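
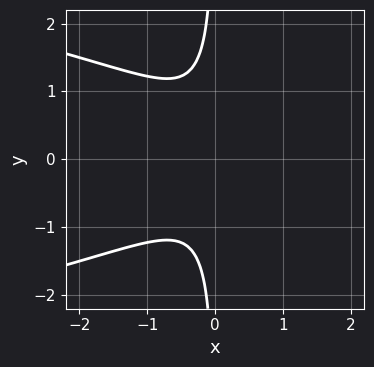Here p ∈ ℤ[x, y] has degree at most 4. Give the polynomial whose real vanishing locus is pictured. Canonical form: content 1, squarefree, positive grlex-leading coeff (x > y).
1. deg p = 3. A generic line meets the curve in up to 3 points.
2. Symmetries: it's symmetric under y → −y, forcing even powers of y.
3. Checking where it meets the axes: no x-intercept at any integer in the box; it misses every integer gridline on the y-axis.
4. Fitting integer coefficients to these (and the overall shape) gives p.

2*x*y^2 + 2*x^2 + 1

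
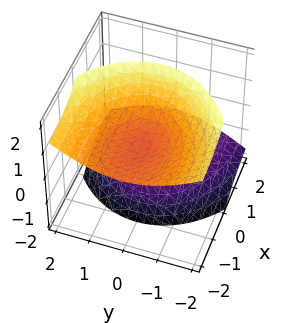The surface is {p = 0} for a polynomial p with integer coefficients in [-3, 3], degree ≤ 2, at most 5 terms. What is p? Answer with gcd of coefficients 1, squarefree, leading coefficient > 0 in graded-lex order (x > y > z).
The picture has 2 separate pieces.
deg p = 2.
Reading off the gridlines: it misses every integer gridline on the x-axis; it misses every integer gridline on the y-axis.
Putting this together gives p.

x^2 + 3*x*z + 2*y^2 - 2*z^2 + 1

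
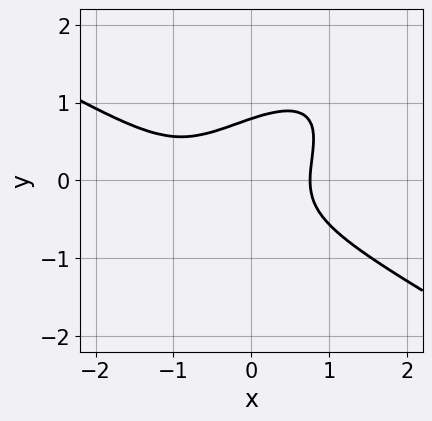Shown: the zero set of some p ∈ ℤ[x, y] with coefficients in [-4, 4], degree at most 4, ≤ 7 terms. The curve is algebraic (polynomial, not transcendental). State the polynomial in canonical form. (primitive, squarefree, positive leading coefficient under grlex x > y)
First, deg p = 3. The shape is more complex than any degree-2 curve.
Finally, the integer polynomial consistent with all of this is the stated p.

x^3 - 2*x*y^2 + 2*y^3 + x^2 - 1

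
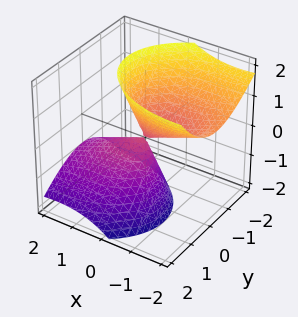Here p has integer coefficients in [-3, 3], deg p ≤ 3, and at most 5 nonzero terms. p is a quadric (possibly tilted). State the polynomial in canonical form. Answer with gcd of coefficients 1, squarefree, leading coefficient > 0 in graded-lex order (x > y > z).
1. I count 2 distinct pieces. They look like related sheets of one shape, so recover p as a whole.
2. The degree is 2 — the shape is more complex than any degree-1 surface.
3. Against the integer gridlines: it meets the y-axis at y = 0 (among the integer gridlines); it meets the z-axis at z = 0 (among the integer gridlines); it crosses the x-axis at the gridline x = 0.
4. Solving for integer coefficients yields p as stated.

x^2 + 2*x*z + 2*y^2 + y*z - z^2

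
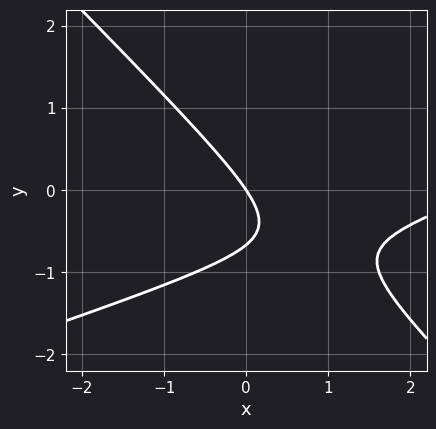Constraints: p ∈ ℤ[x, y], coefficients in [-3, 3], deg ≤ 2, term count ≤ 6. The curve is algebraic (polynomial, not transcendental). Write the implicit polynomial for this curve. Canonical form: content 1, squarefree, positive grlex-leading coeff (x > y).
x^2 - 2*x*y - 3*y^2 - 3*x - 2*y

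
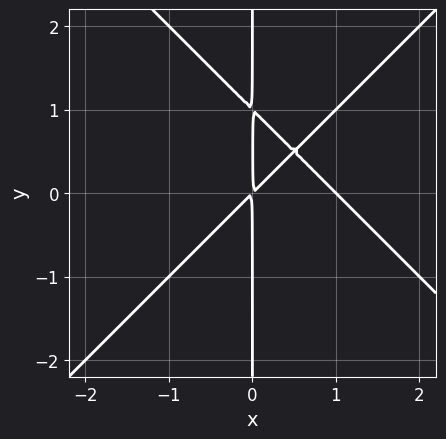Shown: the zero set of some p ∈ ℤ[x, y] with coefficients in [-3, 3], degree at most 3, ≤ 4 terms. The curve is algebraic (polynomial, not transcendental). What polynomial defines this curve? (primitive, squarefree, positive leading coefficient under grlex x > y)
Degree: a generic line meets the curve in up to 3 points, so deg p = 3.
Observable constraints: it crosses the x-axis at the gridline x = 1; the visible y-axis segment lies entirely on the curve.
Putting this together gives p.

x^3 - x*y^2 - x^2 + x*y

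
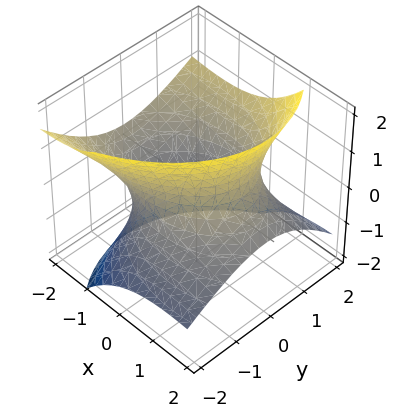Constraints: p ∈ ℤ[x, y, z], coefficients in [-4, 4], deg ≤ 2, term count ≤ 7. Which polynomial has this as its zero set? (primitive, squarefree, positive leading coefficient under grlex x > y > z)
x^2 + 3*x*z + 2*y^2 - y*z - 2*z^2 - 3

First, the degree is 2 — a generic line meets the surface in up to 2 points.
Then, observable constraints: it misses every integer gridline on the z-axis.
Finally, putting this together gives p.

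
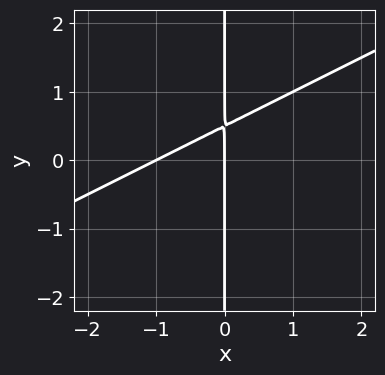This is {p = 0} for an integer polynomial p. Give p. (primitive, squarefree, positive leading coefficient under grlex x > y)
x^2 - 2*x*y + x

Degree: no degree-1 curve has this shape, so deg p = 2.
Observable constraints: among the integer gridlines, it crosses the x-axis at x ∈ {-1, 0}; the visible y-axis segment lies entirely on the curve.
Solving for integer coefficients yields p as stated.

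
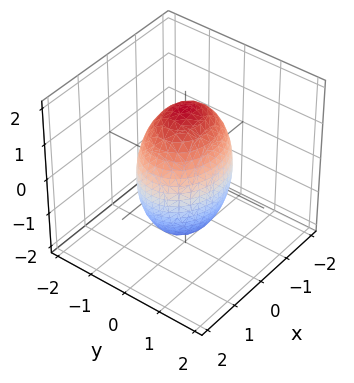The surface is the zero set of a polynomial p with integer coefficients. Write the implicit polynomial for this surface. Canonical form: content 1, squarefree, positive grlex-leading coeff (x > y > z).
First, the degree is 2 — a closed, bounded, convex surface; a quadric.
Next, symmetries: mirror symmetry x ↦ −x ⇒ only even powers of x; it's symmetric under z → −z, forcing even powers of z; mirror symmetry y ↦ −y ⇒ only even powers of y.
Then, observable constraints: the y-axis gridline crossings are at y ∈ {-1, 1}.
Finally, solving for integer coefficients yields p as stated.

2*x^2 + 3*y^2 + z^2 - 3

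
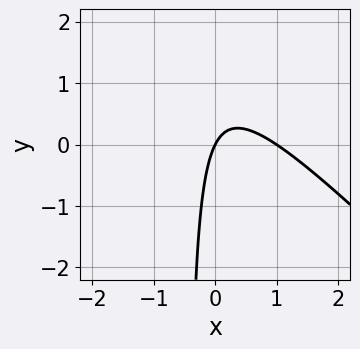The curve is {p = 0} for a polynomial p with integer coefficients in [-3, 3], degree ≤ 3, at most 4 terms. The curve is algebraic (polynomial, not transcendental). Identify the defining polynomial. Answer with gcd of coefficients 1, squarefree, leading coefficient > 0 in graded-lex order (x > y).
2*x^2 + 2*x*y - 2*x + y

The degree is 2 — the shape is more complex than any degree-1 curve.
Against the integer gridlines: among the integer gridlines, it crosses the x-axis at x ∈ {0, 1}; it meets the y-axis at y = 0 (among the integer gridlines).
Fitting integer coefficients to these (and the overall shape) gives p.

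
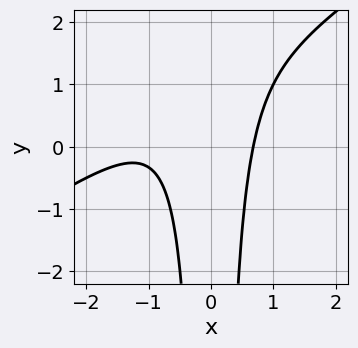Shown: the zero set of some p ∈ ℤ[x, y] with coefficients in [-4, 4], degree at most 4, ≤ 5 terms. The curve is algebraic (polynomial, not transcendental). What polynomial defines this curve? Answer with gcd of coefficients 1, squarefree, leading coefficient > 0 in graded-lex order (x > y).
2*x^3 - 3*x^2*y + 3*x^2 - 2

The degree is 3 — no degree-2 curve has this shape.
Reading off the gridlines: the curve avoids every integer y-axis point in the box.
Together with the visible shape, these determine p as stated.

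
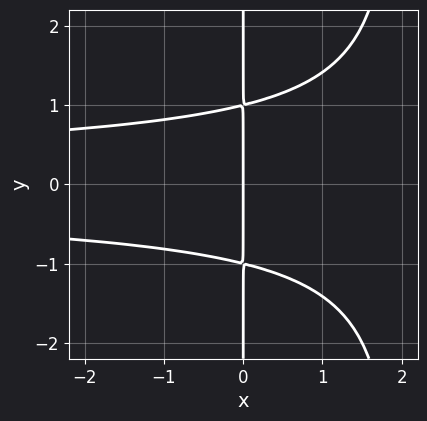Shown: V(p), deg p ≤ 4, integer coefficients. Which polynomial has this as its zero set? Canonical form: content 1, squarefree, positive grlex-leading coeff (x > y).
x^2*y^2 - 2*x*y^2 + 2*x

deg p = 4. A generic line meets the curve in up to 4 points.
Symmetries: it's symmetric under y → −y, forcing even powers of y.
Checking where it meets the axes: the visible y-axis segment lies entirely on the curve; it meets the x-axis at x = 0 (among the integer gridlines).
Together with the visible shape, these determine p as stated.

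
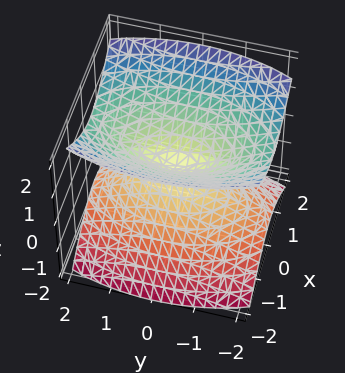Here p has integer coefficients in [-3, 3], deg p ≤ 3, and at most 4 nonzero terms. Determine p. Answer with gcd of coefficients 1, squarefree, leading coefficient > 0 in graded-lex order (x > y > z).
First, there are 2 components.
Next, the degree is 2 — two nappes meeting at a single point; a quadric.
Next, symmetries: the x ↦ −x reflection is a symmetry, so x appears only in even powers; it's symmetric under y → −y, forcing even powers of y; it's symmetric under z → −z, forcing even powers of z.
Next, reading off the gridlines: it meets the y-axis at y = 0 (among the integer gridlines); it crosses the x-axis at the gridline x = 0; it meets the z-axis at z = 0 (among the integer gridlines).
Finally, together with the visible shape, these determine p as stated.

3*x^2 + y^2 - 3*z^2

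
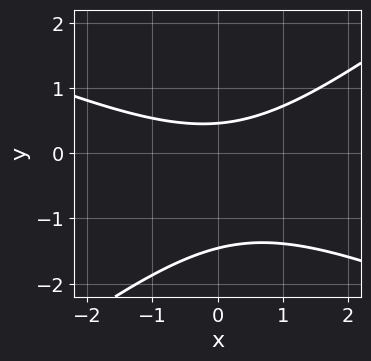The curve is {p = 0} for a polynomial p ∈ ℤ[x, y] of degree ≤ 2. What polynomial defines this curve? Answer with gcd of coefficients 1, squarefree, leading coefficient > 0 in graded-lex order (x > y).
1. deg p = 2.
2. Reading off the gridlines: it misses every integer gridline on the x-axis.
3. Fitting integer coefficients to these (and the overall shape) gives p.

x^2 + x*y - 3*y^2 - 3*y + 2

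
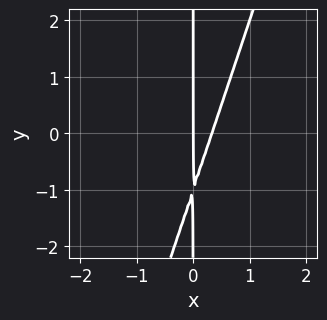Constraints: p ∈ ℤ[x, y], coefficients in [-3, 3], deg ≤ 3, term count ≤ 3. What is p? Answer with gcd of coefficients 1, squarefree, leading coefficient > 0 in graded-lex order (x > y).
Degree: no degree-1 curve has this shape, so deg p = 2.
From the axis intercepts and sections: it crosses the x-axis at the gridline x = 0; every point of the y-axis in the box is on the curve.
Fitting integer coefficients to these (and the overall shape) gives p.

3*x^2 - x*y - x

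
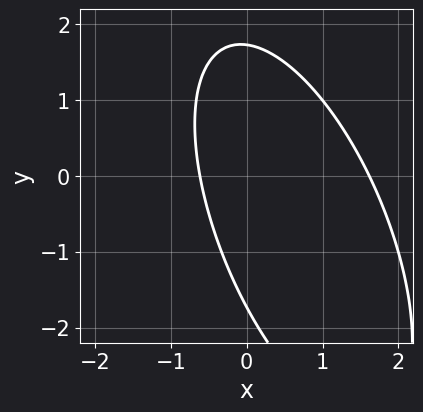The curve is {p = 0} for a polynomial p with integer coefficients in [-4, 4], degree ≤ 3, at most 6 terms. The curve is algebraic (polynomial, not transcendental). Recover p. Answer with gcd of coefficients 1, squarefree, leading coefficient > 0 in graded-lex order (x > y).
deg p = 2. The shape is more complex than any degree-1 curve.
Matching integer coefficients to the picture gives p.

3*x^2 + 2*x*y + y^2 - 3*x - 3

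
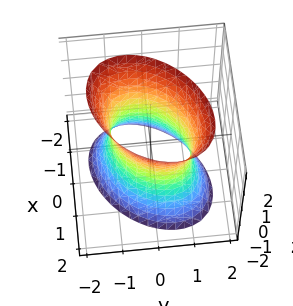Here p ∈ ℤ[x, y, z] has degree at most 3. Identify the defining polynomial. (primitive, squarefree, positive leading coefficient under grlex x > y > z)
3*x^2 - 2*x*y + 3*y^2 - z^2 - 3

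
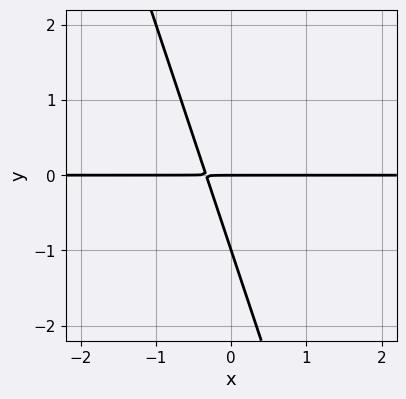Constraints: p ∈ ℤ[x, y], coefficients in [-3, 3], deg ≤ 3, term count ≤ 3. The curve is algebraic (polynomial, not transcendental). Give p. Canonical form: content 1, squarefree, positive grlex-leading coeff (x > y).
First, deg p = 2.
Then, against the integer gridlines: the visible x-axis segment lies entirely on the curve; the y-axis gridline crossings are at y ∈ {-1, 0}.
Finally, assembling these constraints gives the stated polynomial.

3*x*y + y^2 + y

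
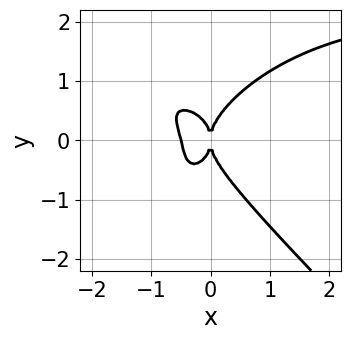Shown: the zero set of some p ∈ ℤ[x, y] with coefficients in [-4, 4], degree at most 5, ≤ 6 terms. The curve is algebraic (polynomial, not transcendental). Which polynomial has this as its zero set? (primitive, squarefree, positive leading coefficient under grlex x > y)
(a) The degree is 4 — the shape is more complex than any degree-3 curve.
(b) Checking where it meets the axes: it meets the y-axis at y = 0 (among the integer gridlines); it crosses the x-axis at the gridline x = 0.
(c) Together with the visible shape, these determine p as stated.

x^3*y + y^4 - 2*x^3 - x^2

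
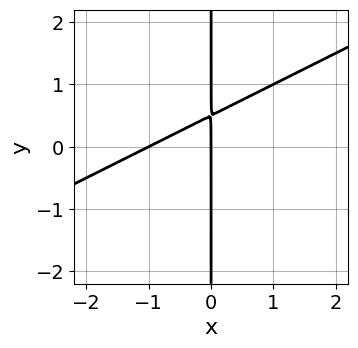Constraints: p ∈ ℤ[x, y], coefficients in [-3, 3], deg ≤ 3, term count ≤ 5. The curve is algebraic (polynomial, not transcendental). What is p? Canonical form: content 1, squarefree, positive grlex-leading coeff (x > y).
First, the degree is 2 — a generic line meets the curve in up to 2 points.
Then, against the integer gridlines: among the integer gridlines, it crosses the x-axis at x ∈ {-1, 0}; the visible y-axis segment lies entirely on the curve.
Finally, these observations pin down the coefficients.

x^2 - 2*x*y + x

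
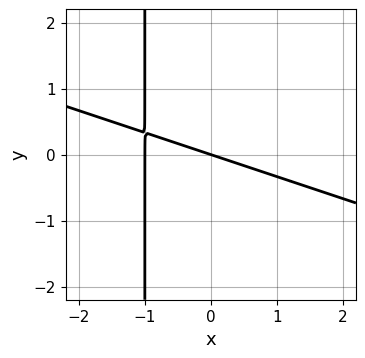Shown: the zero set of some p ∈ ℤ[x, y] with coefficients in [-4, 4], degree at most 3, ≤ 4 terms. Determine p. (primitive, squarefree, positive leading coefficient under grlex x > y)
x^2 + 3*x*y + x + 3*y

1. Degree: a generic line meets the curve in up to 2 points, so deg p = 2.
2. Checking where it meets the axes: one y-axis crossing is at y = 0; the x-axis gridline crossings are at x ∈ {-1, 0}.
3. Matching integer coefficients to the picture gives p.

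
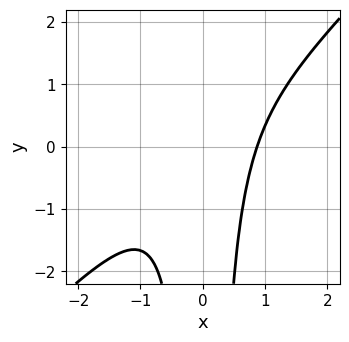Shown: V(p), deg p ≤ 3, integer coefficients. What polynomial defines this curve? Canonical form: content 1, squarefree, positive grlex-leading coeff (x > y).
(a) Degree: a generic line meets the curve in up to 3 points, so deg p = 3.
(b) Reading off the gridlines: the curve avoids every integer y-axis point in the box.
(c) The integer polynomial consistent with all of this is the stated p.

3*x^3 - 3*x^2*y - 2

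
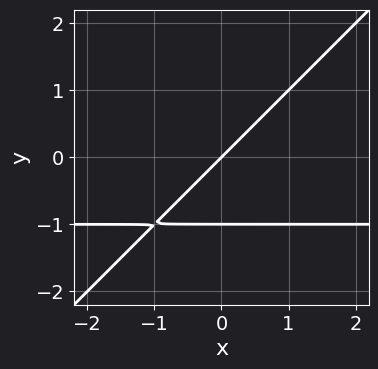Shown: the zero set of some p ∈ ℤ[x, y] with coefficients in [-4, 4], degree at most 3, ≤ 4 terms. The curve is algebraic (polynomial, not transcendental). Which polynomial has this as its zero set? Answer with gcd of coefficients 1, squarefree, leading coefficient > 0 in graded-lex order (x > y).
1. Degree: a generic line meets the curve in up to 2 points, so deg p = 2.
2. From the visible intercepts: it meets the x-axis at x = 0 (among the integer gridlines); the y-axis gridline crossings are at y ∈ {-1, 0}.
3. Together with the visible shape, these determine p as stated.

x*y - y^2 + x - y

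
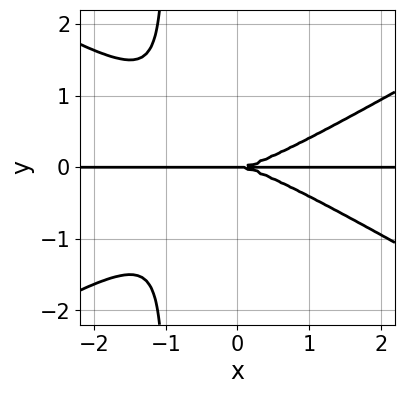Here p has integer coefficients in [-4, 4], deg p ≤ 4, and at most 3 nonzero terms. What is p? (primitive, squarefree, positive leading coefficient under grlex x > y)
x^3*y - 3*x*y^3 - 3*y^3

The degree is 4 — the shape is more complex than any degree-3 curve.
Against the integer gridlines: it crosses the y-axis at the gridline y = 0; every point of the x-axis in the box is on the curve.
Matching integer coefficients to the picture gives p.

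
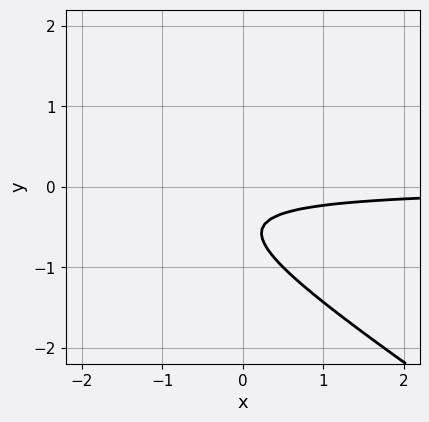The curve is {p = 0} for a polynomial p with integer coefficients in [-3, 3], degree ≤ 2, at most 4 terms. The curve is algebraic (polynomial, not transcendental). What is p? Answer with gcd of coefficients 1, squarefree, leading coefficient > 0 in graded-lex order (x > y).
(a) deg p = 2.
(b) Reading off the gridlines: no y-intercept at any integer in the box; no x-intercept at any integer in the box.
(c) These observations pin down the coefficients.

2*x*y + 3*y^2 + 3*y + 1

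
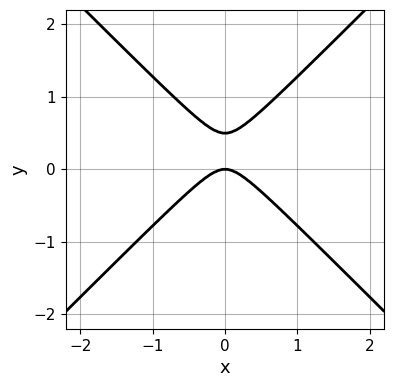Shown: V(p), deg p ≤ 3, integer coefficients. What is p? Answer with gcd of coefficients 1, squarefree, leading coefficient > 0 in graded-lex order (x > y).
deg p = 2.
Symmetries: mirror symmetry x ↦ −x ⇒ only even powers of x.
From the visible intercepts: it crosses the x-axis at the gridline x = 0; one y-axis crossing is at y = 0.
These observations pin down the coefficients.

2*x^2 - 2*y^2 + y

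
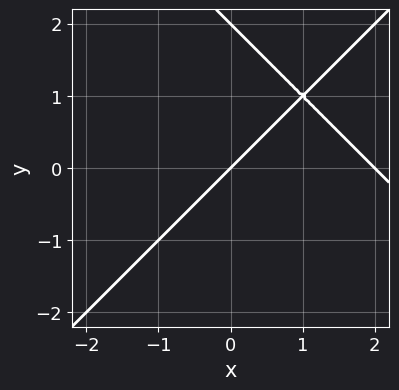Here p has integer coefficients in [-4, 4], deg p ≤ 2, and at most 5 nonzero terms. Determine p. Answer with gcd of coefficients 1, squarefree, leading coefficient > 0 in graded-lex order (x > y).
x^2 - y^2 - 2*x + 2*y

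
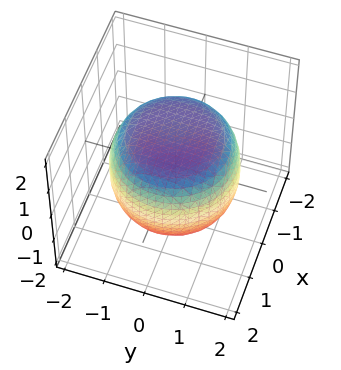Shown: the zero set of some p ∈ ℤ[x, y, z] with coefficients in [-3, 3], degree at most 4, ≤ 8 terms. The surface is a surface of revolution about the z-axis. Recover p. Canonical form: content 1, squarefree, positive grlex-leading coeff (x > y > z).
x^4 + 2*x^2*y^2 + y^4 - x^2 - y^2 + 2*z^2 - 3

First, degree: a generic line meets the surface in up to 4 points, so deg p = 4.
Next, symmetries: rotational symmetry about the z-axis ⇒ p depends on x, y only through x² + y².
Then, observable constraints: a circular section at z = 1 has radius between 1 and 2.
Finally, fitting integer coefficients to these (and the overall shape) gives p.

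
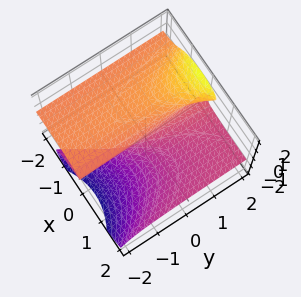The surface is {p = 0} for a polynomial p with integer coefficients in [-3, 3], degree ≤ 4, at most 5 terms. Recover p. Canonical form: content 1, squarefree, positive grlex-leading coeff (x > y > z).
2*x^2*z - 3*y*z^2 + 3*z^3 + y*z + 2*x

(a) The degree is 3 — a generic line meets the surface in up to 3 points.
(b) Checking where it meets the axes: it meets the x-axis at x = 0 (among the integer gridlines); it meets the z-axis at z = 0 (among the integer gridlines); the visible y-axis segment lies entirely on the surface.
(c) Fitting integer coefficients to these (and the overall shape) gives p.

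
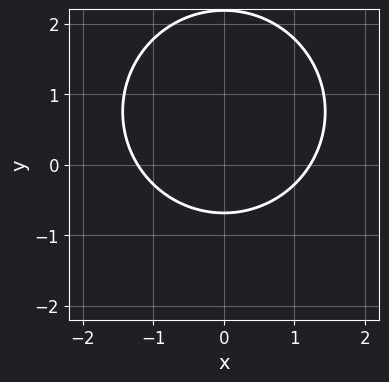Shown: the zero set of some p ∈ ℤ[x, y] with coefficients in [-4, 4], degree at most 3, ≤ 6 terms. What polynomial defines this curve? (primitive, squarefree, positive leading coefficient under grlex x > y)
First, deg p = 2. No degree-1 curve has this shape.
Next, symmetries: the x ↦ −x reflection is a symmetry, so x appears only in even powers.
Finally, matching integer coefficients to the picture gives p.

2*x^2 + 2*y^2 - 3*y - 3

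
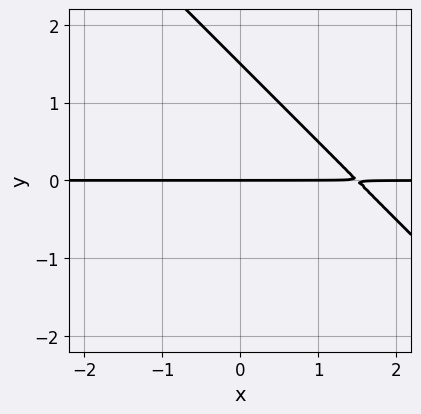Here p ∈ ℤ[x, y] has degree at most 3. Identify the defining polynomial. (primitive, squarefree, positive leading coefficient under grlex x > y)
(a) The degree is 2 — no degree-1 curve has this shape.
(b) From the visible intercepts: the visible x-axis segment lies entirely on the curve; it crosses the y-axis at the gridline y = 0.
(c) Solving for integer coefficients yields p as stated.

2*x*y + 2*y^2 - 3*y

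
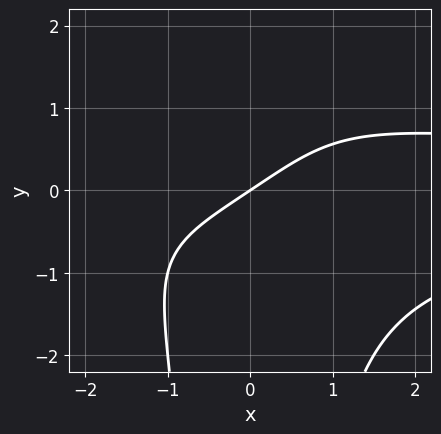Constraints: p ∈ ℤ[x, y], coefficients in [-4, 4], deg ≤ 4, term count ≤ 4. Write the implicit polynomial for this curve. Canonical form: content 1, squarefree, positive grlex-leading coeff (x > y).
First, degree: the shape is more complex than any degree-3 curve, so deg p = 4.
Then, observable constraints: it crosses the y-axis at the gridline y = 0; it crosses the x-axis at the gridline x = 0.
Finally, assembling these constraints gives the stated polynomial.

x^2*y^2 - 2*x + 3*y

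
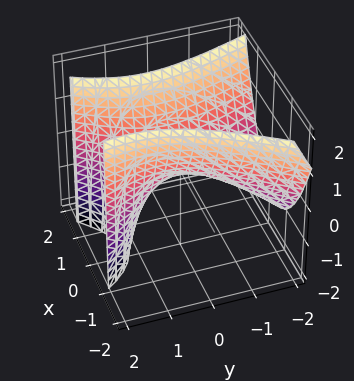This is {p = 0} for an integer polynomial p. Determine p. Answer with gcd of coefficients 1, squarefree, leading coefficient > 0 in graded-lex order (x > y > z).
First, degree: the shape is more complex than any degree-1 surface, so deg p = 2.
Then, checking where it meets the axes: it meets the z-axis at z = 0 (among the integer gridlines); it meets the x-axis at x = 0 (among the integer gridlines); one y-axis crossing is at y = 0.
Finally, assembling these constraints gives the stated polynomial.

3*x^2 - x*y - y^2 + y*z - 2*z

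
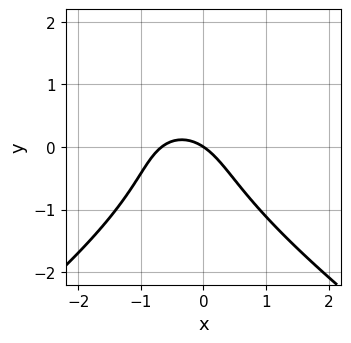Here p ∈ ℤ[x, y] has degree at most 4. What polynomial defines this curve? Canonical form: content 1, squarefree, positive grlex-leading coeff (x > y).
x^2*y - 2*y^3 - 3*x^2 - 2*x - 3*y

deg p = 3. A generic line meets the curve in up to 3 points.
Checking where it meets the axes: one y-axis crossing is at y = 0; one x-axis crossing is at x = 0.
Putting this together gives p.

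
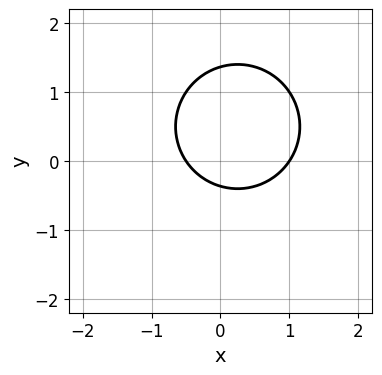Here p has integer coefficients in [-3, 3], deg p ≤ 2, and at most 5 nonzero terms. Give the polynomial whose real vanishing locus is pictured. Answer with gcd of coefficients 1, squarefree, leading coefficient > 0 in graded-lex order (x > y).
2*x^2 + 2*y^2 - x - 2*y - 1

Degree: a generic line meets the curve in up to 2 points, so deg p = 2.
Against the integer gridlines: one x-axis crossing is at x = 1.
The integer polynomial consistent with all of this is the stated p.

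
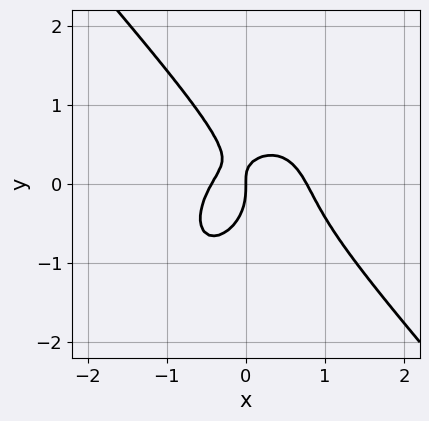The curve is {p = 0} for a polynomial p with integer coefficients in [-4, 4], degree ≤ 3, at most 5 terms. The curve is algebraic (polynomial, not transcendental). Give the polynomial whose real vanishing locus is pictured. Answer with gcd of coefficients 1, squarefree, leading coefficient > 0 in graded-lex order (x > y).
3*x^3 + 2*y^3 - x^2 + 2*x*y - x

deg p = 3.
Reading off the gridlines: it meets the x-axis at x = 0 (among the integer gridlines); one y-axis crossing is at y = 0.
Solving for integer coefficients yields p as stated.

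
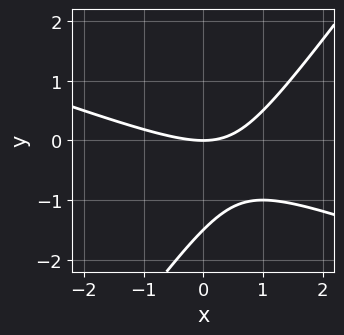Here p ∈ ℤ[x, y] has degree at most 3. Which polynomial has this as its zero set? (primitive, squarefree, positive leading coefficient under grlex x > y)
x^2 + 2*x*y - 2*y^2 - 3*y

First, degree: no degree-1 curve has this shape, so deg p = 2.
Next, from the axis intercepts and sections: it meets the x-axis at x = 0 (among the integer gridlines); it meets the y-axis at y = 0 (among the integer gridlines).
Finally, putting this together gives p.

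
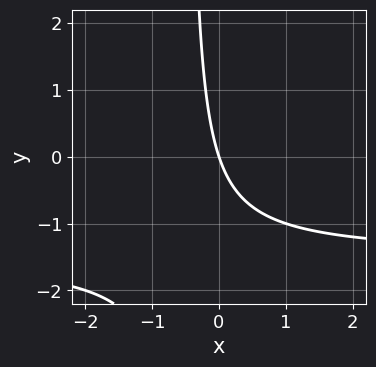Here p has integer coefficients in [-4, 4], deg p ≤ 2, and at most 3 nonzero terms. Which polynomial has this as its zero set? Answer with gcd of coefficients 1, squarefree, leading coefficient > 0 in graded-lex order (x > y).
2*x*y + 3*x + y

The degree is 2 — no degree-1 curve has this shape.
From the axis intercepts and sections: it meets the x-axis at x = 0 (among the integer gridlines); it meets the y-axis at y = 0 (among the integer gridlines).
Putting this together gives p.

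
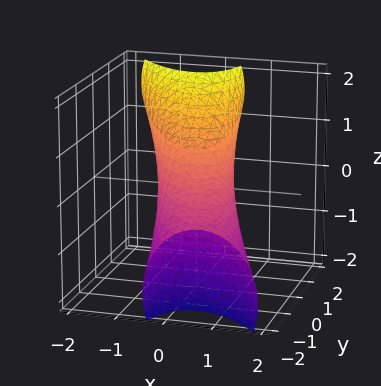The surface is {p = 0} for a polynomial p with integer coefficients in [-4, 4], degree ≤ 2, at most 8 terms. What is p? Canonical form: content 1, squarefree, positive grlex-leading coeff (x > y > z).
3*x^2 + 2*x*y + y^2 - 3*y*z + 2*z^2 - 2

First, deg p = 2. A generic line meets the surface in up to 2 points.
Then, from the visible intercepts: among the integer gridlines, it crosses the z-axis at z ∈ {-1, 1}.
Finally, solving for integer coefficients yields p as stated.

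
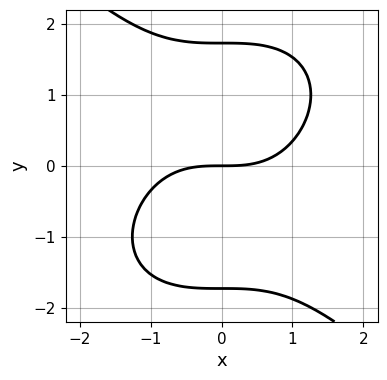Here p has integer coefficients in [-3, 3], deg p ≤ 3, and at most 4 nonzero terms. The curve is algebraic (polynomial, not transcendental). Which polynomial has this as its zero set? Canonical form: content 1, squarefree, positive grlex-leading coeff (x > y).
x^3 + y^3 - 3*y

First, degree: a generic line meets the curve in up to 3 points, so deg p = 3.
Next, checking where it meets the axes: it crosses the y-axis at the gridline y = 0; it meets the x-axis at x = 0 (among the integer gridlines).
Finally, matching integer coefficients to the picture gives p.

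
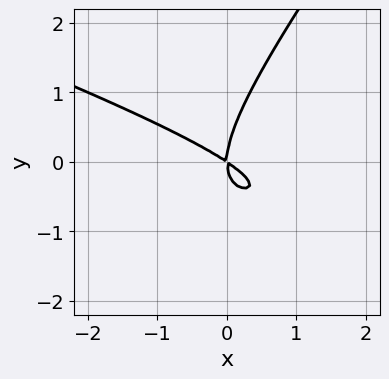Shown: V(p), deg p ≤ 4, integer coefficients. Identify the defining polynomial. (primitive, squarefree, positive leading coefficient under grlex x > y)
x^2*y + 2*x*y^2 - 2*y^3 + 2*x^2 + 3*x*y

The degree is 3 — the shape is more complex than any degree-2 curve.
Against the integer gridlines: one y-axis crossing is at y = 0; it crosses the x-axis at the gridline x = 0.
Putting this together gives p.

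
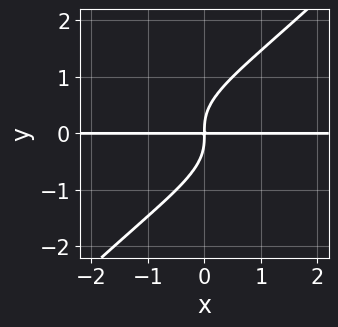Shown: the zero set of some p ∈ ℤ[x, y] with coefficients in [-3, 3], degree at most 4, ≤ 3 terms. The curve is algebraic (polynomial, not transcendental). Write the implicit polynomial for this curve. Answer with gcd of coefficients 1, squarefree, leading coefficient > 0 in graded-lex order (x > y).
x*y^3 - y^4 + x*y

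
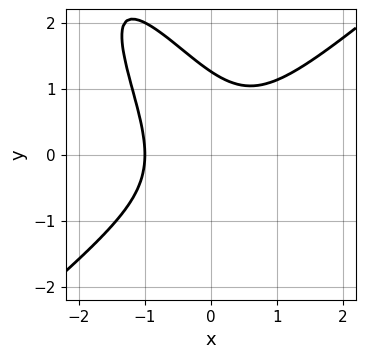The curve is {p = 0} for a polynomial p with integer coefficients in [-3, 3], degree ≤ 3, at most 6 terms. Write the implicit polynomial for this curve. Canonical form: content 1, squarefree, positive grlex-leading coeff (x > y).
2*x^3 - 2*x*y^2 - y^3 + 2

Degree: a generic line meets the curve in up to 3 points, so deg p = 3.
Against the integer gridlines: one x-axis crossing is at x = -1.
The integer polynomial consistent with all of this is the stated p.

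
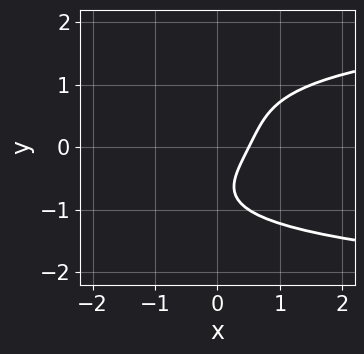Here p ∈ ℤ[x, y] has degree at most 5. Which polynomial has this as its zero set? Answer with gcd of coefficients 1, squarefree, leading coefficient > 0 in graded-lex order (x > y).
y^4 - 2*x + y + 1

First, the degree is 4 — no degree-3 curve has this shape.
Next, from the axis intercepts and sections: no y-intercept at any integer in the box.
Finally, putting this together gives p.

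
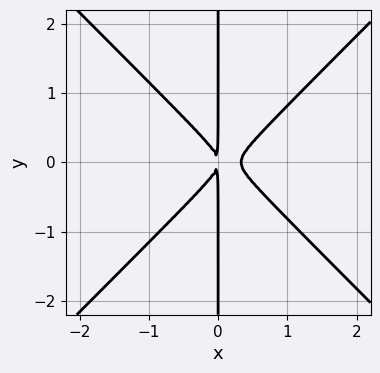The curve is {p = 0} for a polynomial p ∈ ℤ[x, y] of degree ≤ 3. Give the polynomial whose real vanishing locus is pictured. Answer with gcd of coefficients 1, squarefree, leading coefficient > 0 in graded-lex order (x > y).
The degree is 3 — a generic line meets the curve in up to 3 points.
Symmetries: mirror symmetry y ↦ −y ⇒ only even powers of y.
Observable constraints: every point of the y-axis in the box is on the curve.
The integer polynomial consistent with all of this is the stated p.

3*x^3 - 3*x*y^2 - x^2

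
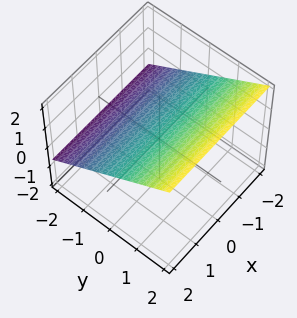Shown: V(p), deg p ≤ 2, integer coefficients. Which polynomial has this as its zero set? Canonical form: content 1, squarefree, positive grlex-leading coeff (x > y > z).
(a) Degree: every cross-section is a straight line — this is a plane, so deg p = 1.
(b) From the visible intercepts: it crosses the y-axis at the gridline y = -1; the surface avoids every integer x-axis point in the box.
(c) Assembling these constraints gives the stated polynomial.

2*y - 3*z + 2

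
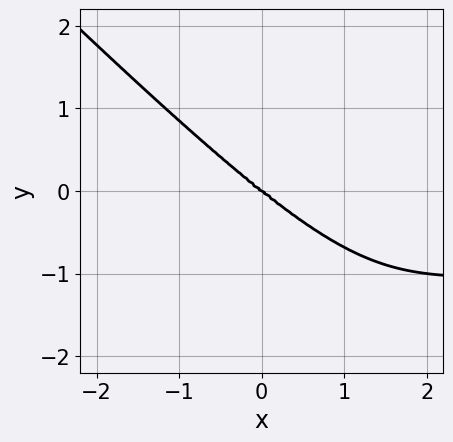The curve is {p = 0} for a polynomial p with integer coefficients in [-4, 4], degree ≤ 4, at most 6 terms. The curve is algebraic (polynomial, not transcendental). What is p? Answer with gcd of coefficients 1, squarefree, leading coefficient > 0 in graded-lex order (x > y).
x^3*y - x*y^3 + x^3 + 2*y^3

1. deg p = 4. No degree-3 curve has this shape.
2. Reading off the gridlines: one x-axis crossing is at x = 0; one y-axis crossing is at y = 0.
3. Assembling these constraints gives the stated polynomial.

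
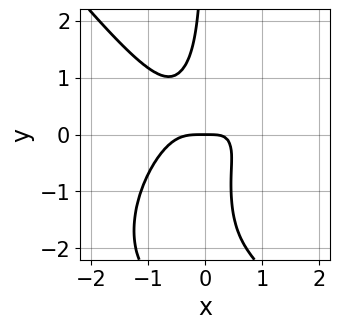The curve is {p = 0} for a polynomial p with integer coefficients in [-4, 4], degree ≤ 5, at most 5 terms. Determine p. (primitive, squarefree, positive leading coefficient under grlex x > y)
First, degree: the shape is more complex than any degree-3 curve, so deg p = 4.
Then, against the integer gridlines: it crosses the x-axis at the gridline x = 0; one y-axis crossing is at y = 0.
Finally, matching integer coefficients to the picture gives p.

2*x^4 + x*y^3 + 2*x*y^2 - x*y + y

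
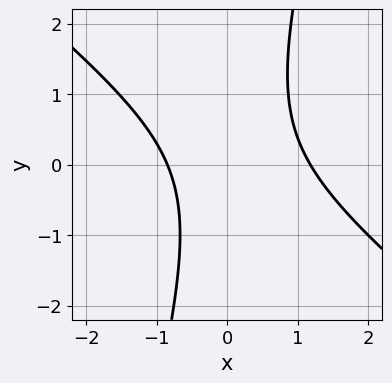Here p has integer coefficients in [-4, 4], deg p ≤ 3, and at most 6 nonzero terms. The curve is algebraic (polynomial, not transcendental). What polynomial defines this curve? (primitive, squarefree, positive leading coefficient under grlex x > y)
3*x^2 + 3*x*y - y^2 - x - 3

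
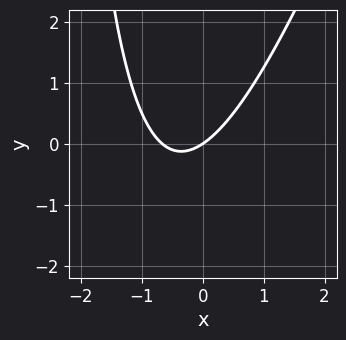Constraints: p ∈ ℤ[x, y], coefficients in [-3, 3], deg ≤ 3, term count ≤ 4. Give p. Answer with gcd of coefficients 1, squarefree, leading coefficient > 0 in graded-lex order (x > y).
3*x^2 - x*y + 2*x - 3*y

The degree is 2 — a generic line meets the curve in up to 2 points.
From the visible intercepts: one x-axis crossing is at x = 0; it crosses the y-axis at the gridline y = 0.
Putting this together gives p.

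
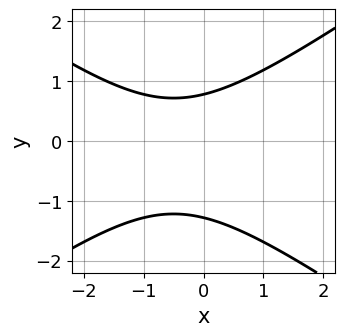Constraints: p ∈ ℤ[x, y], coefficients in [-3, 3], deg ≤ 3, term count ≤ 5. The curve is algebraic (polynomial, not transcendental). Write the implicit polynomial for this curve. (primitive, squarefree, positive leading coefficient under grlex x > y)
x^2 - 2*y^2 + x - y + 2

1. deg p = 2. A generic line meets the curve in up to 2 points.
2. Observable constraints: it misses every integer gridline on the x-axis.
3. The integer polynomial consistent with all of this is the stated p.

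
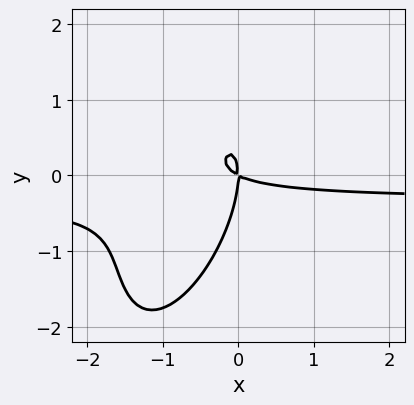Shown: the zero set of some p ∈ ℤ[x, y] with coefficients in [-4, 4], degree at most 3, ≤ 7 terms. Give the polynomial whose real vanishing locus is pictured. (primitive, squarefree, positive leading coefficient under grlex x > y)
First, degree: the shape is more complex than any degree-2 curve, so deg p = 3.
Next, checking where it meets the axes: one y-axis crossing is at y = 0; one x-axis crossing is at x = 0.
Finally, fitting integer coefficients to these (and the overall shape) gives p.

3*x^2*y - 2*x*y^2 + y^3 + x^2 + 2*x*y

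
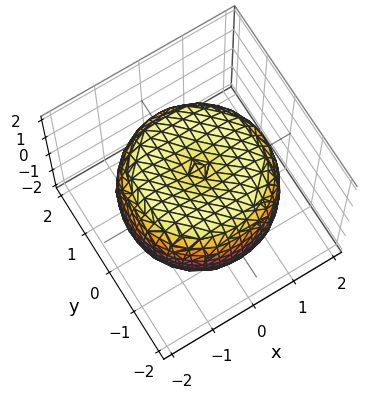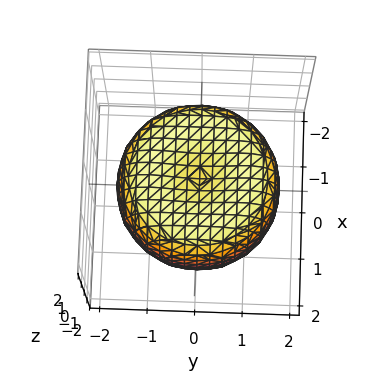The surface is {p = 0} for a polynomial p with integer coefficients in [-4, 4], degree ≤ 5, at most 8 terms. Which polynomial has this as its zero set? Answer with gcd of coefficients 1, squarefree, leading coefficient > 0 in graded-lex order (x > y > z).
1. deg p = 4. The shape is more complex than any degree-3 surface.
2. Symmetry: every cross-section ⟂ z is a circle, so x, y appear only via x² + y².
3. Reading off the gridlines: a circular section at z = 0 has radius between 1 and 2; the z-axis gridline crossings are at z ∈ {-1, 1}.
4. Solving for integer coefficients yields p as stated.

x^4 + 2*x^2*y^2 + y^4 - 2*x^2 - 2*y^2 + 2*z^2 - 2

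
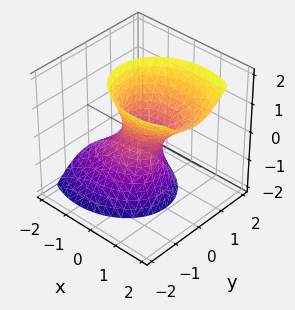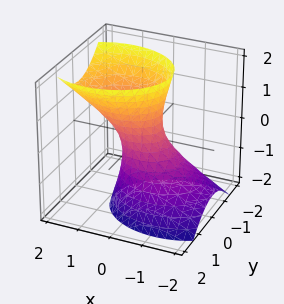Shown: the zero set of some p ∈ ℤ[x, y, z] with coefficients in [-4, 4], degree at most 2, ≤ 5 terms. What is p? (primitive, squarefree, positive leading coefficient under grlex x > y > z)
1. The degree is 2 — a generic line meets the surface in up to 2 points.
2. Reading off the gridlines: it misses every integer gridline on the z-axis.
3. Putting this together gives p.

2*x^2 - 2*x*z + 3*y^2 - z^2 - 1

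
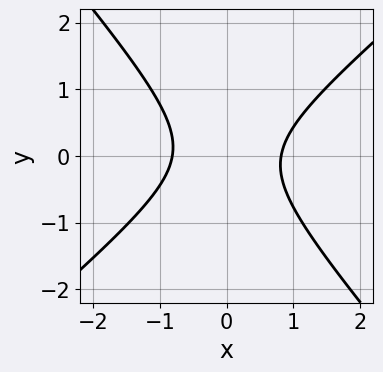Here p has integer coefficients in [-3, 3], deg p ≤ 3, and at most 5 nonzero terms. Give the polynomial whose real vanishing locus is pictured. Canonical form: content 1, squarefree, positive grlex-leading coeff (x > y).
(a) The degree is 2 — a generic line meets the curve in up to 2 points.
(b) Reading off the gridlines: it misses every integer gridline on the y-axis.
(c) Solving for integer coefficients yields p as stated.

3*x^2 - x*y - 3*y^2 - 2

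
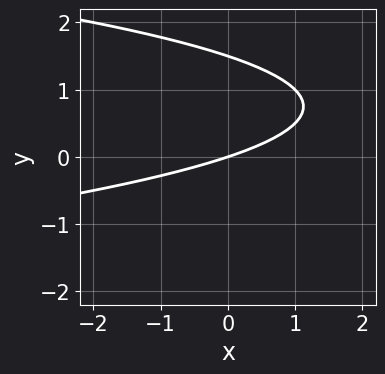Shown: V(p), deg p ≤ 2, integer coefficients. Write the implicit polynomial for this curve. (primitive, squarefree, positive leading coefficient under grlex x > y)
1. The degree is 2 — the shape is more complex than any degree-1 curve.
2. Reading off the gridlines: it meets the y-axis at y = 0 (among the integer gridlines); it crosses the x-axis at the gridline x = 0.
3. Putting this together gives p.

2*y^2 + x - 3*y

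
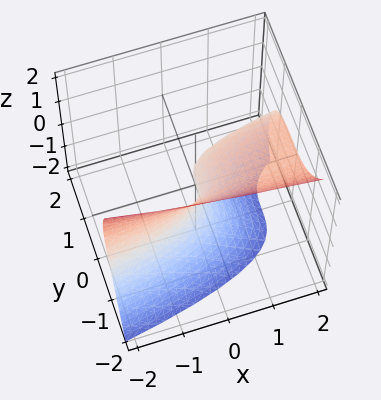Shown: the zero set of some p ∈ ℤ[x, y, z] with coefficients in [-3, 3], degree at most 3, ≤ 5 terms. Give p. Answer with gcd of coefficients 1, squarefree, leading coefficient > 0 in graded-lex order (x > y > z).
First, degree: a generic line meets the surface in up to 3 points, so deg p = 3.
Then, reading off the gridlines: one z-axis crossing is at z = 0; it meets the x-axis at x = 0 (among the integer gridlines).
Finally, together with the visible shape, these determine p as stated.

3*y^3 + 2*x*z + 2*z^2 - 2*x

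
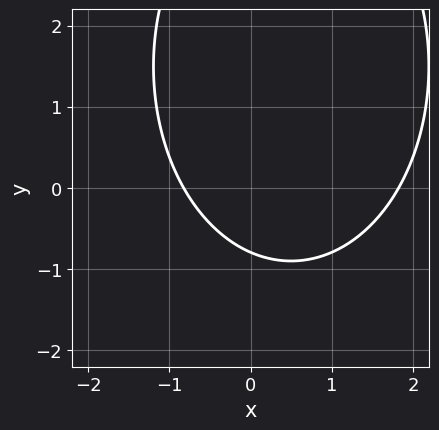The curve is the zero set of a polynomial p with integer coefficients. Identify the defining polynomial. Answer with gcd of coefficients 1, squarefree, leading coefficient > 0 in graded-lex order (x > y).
1. The degree is 2 — the shape is more complex than any degree-1 curve.
2. The integer polynomial consistent with all of this is the stated p.

2*x^2 + y^2 - 2*x - 3*y - 3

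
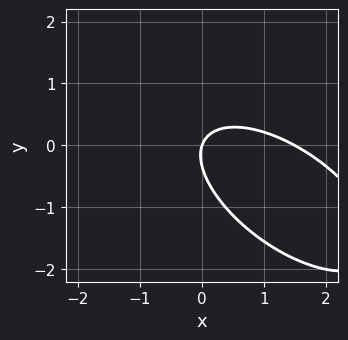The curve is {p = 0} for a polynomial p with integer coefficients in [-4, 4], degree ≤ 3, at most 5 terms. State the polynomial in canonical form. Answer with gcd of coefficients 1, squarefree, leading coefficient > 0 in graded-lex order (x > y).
First, deg p = 2.
Next, checking where it meets the axes: it meets the y-axis at y = 0 (among the integer gridlines); it crosses the x-axis at the gridline x = 0.
Finally, solving for integer coefficients yields p as stated.

2*x^2 + 3*x*y + 3*y^2 - 3*x + y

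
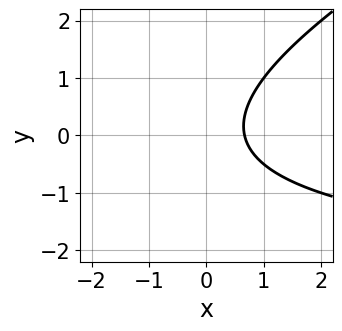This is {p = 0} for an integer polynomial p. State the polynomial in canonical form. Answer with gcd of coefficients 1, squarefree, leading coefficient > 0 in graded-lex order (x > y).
1. The degree is 2 — the shape is more complex than any degree-1 curve.
2. From the visible intercepts: it misses every integer gridline on the y-axis.
3. Assembling these constraints gives the stated polynomial.

x*y - 2*y^2 + 3*x - 2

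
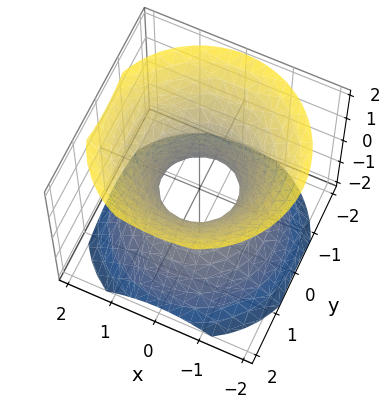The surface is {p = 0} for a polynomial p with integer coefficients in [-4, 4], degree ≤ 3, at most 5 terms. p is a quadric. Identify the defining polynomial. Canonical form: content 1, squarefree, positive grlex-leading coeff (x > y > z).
(a) The degree is 2 — one connected sheet with a waist; a quadric.
(b) Symmetries: it's symmetric under z → −z, forcing even powers of z; every cross-section ⟂ z is a circle, so x, y appear only via x² + y².
(c) Against the integer gridlines: a circular section at z = -1 has radius between 1 and 2; the surface avoids every integer z-axis point in the box.
(d) These observations pin down the coefficients.

3*x^2 + 3*y^2 - 3*z^2 - 2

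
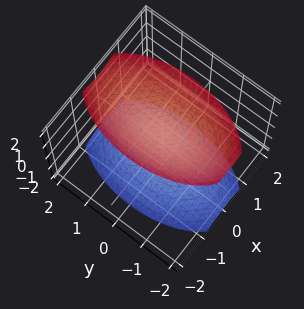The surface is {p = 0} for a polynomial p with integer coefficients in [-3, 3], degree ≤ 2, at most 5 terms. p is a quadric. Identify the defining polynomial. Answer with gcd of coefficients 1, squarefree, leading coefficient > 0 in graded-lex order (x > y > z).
I count 2 distinct pieces.
deg p = 2.
Symmetries: the y ↦ −y reflection is a symmetry, so y appears only in even powers; mirror symmetry z ↦ −z ⇒ only even powers of z; mirror symmetry x ↦ −x ⇒ only even powers of x.
Checking where it meets the axes: it misses every integer gridline on the y-axis; no x-intercept at any integer in the box.
Together with the visible shape, these determine p as stated.

3*x^2 + y^2 - 2*z^2 + 3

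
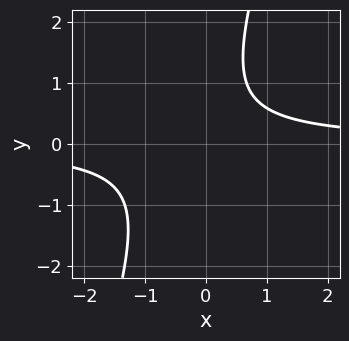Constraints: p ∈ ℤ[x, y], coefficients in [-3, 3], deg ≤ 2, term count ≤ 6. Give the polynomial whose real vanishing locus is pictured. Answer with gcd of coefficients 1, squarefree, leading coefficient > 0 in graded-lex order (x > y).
3*x*y - y^2 + y - 2

First, the degree is 2 — the shape is more complex than any degree-1 curve.
Next, from the axis intercepts and sections: the curve avoids every integer y-axis point in the box; the curve avoids every integer x-axis point in the box.
Finally, these observations pin down the coefficients.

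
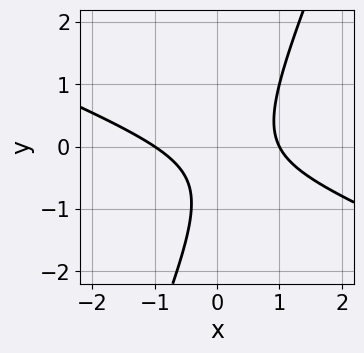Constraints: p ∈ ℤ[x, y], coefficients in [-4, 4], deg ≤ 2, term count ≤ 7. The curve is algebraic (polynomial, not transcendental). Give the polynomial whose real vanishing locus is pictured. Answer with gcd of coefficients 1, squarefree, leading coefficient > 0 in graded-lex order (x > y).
x^2 + 2*x*y - y^2 - y - 1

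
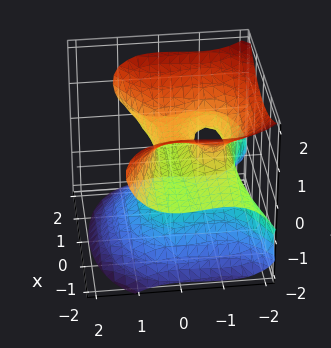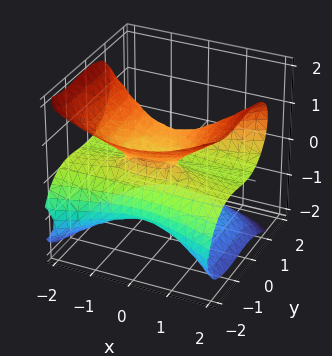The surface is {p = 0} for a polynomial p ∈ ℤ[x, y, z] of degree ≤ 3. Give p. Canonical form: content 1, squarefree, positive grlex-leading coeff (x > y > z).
2*x^2*z - 2*y^3 - 3*z^3 - 3*y^2 + 2*z

The degree is 3 — a generic line meets the surface in up to 3 points.
Reading off the gridlines: the visible x-axis segment lies entirely on the surface; it meets the y-axis at y = 0 (among the integer gridlines); it crosses the z-axis at the gridline z = 0.
Matching integer coefficients to the picture gives p.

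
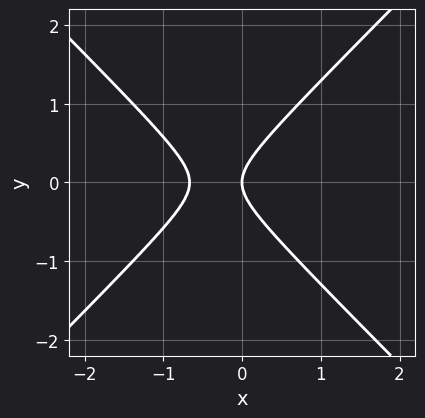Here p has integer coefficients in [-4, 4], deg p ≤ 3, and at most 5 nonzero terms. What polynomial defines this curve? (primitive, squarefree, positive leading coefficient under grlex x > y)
3*x^2 - 3*y^2 + 2*x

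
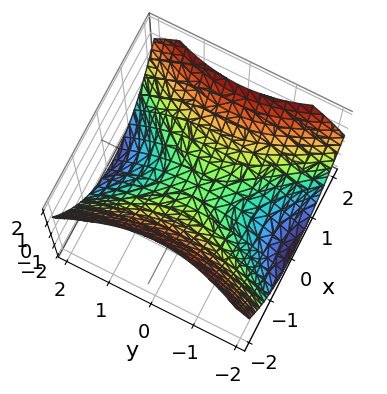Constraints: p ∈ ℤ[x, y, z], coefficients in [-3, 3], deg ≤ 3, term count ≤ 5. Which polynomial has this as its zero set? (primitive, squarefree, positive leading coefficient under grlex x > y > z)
First, deg p = 2. A hyperbolic paraboloid; a quadric.
Then, symmetries: the y ↦ −y reflection is a symmetry, so y appears only in even powers; mirror symmetry x ↦ −x ⇒ only even powers of x.
Next, against the integer gridlines: it meets the y-axis at y = 0 (among the integer gridlines); one x-axis crossing is at x = 0.
Finally, fitting integer coefficients to these (and the overall shape) gives p.

2*x^2 - y^2 - 3*z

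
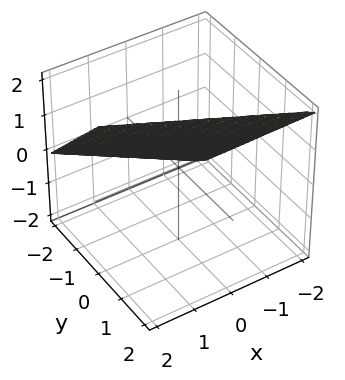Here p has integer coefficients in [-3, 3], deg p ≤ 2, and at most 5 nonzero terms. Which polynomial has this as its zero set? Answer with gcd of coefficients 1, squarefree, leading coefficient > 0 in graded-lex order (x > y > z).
1. deg p = 1. Every cross-section is a straight line — this is a plane.
2. Against the integer gridlines: one z-axis crossing is at z = 1; it meets the x-axis at x = -2 (among the integer gridlines); one y-axis crossing is at y = -1.
3. Putting this together gives p.

x + 2*y - 2*z + 2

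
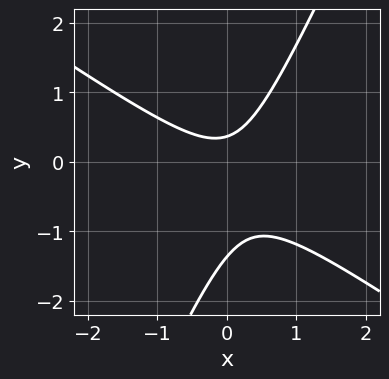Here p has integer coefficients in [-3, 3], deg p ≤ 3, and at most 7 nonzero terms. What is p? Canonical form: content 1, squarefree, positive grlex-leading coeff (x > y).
3*x^2 + 3*x*y - 2*y^2 - 2*y + 1

Degree: a generic line meets the curve in up to 2 points, so deg p = 2.
From the visible intercepts: it misses every integer gridline on the x-axis.
These observations pin down the coefficients.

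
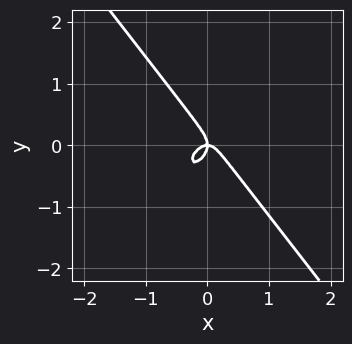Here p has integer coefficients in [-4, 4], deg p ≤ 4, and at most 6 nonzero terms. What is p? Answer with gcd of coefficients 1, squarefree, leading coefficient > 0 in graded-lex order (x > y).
3*x^3 - x^2*y + 2*y^3 + x*y

(a) Degree: a generic line meets the curve in up to 3 points, so deg p = 3.
(b) From the visible intercepts: one y-axis crossing is at y = 0; one x-axis crossing is at x = 0.
(c) Putting this together gives p.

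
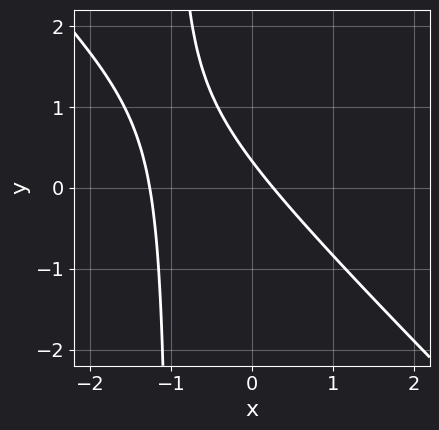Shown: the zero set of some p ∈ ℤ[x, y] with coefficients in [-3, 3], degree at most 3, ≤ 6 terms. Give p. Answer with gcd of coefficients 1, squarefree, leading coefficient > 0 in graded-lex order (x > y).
3*x^2 + 3*x*y + 3*x + 3*y - 1

(a) Degree: no degree-1 curve has this shape, so deg p = 2.
(b) Putting this together gives p.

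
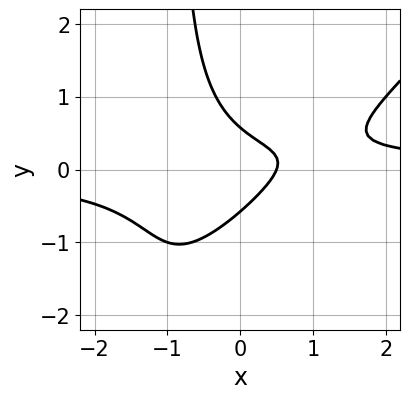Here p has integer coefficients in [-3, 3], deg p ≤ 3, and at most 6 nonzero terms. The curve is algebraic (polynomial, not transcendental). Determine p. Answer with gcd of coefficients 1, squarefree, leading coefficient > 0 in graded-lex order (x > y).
First, deg p = 3. A generic line meets the curve in up to 3 points.
Finally, the integer polynomial consistent with all of this is the stated p.

3*x^2*y - 3*x*y^2 - 3*y^2 - 2*x + 1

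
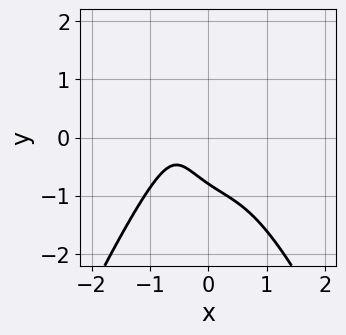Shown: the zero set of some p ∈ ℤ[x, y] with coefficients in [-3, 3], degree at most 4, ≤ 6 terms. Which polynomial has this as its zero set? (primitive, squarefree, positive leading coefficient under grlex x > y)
Degree: no degree-3 curve has this shape, so deg p = 4.
From the axis intercepts and sections: it misses every integer gridline on the x-axis.
Together with the visible shape, these determine p as stated.

3*x^4 + 2*y^3 - 2*x*y + x + 1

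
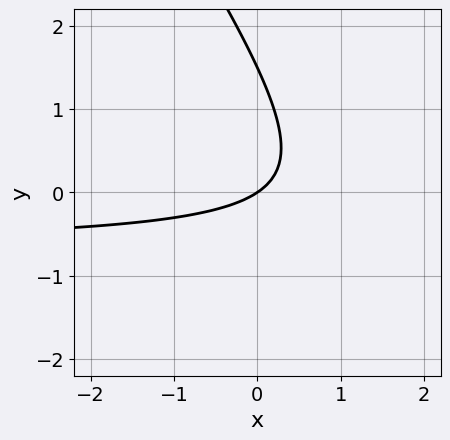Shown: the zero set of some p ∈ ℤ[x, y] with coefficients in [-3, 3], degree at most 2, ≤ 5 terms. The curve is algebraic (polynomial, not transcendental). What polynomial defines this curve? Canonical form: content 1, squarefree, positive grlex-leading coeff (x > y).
The degree is 2 — no degree-1 curve has this shape.
From the visible intercepts: it meets the y-axis at y = 0 (among the integer gridlines); it crosses the x-axis at the gridline x = 0.
Matching integer coefficients to the picture gives p.

3*x*y + 2*y^2 + 2*x - 3*y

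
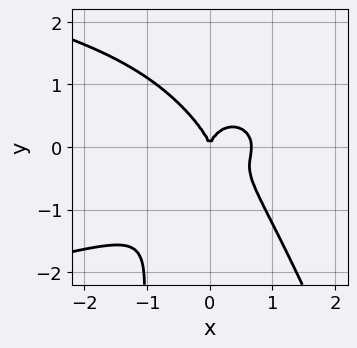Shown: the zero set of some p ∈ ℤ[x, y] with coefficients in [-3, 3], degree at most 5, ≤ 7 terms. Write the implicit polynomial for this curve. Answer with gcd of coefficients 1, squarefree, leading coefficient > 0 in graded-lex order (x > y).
3*x^2*y^2 + x*y^3 + 3*x^3 + 2*y^3 - 2*x^2

First, degree: the shape is more complex than any degree-3 curve, so deg p = 4.
Then, observable constraints: it crosses the x-axis at the gridline x = 0; it crosses the y-axis at the gridline y = 0.
Finally, together with the visible shape, these determine p as stated.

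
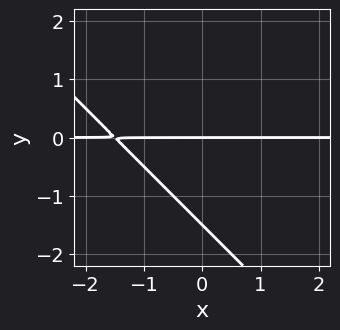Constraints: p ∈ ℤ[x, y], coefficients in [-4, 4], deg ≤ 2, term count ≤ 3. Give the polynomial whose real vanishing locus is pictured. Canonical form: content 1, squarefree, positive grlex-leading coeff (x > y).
2*x*y + 2*y^2 + 3*y

1. The degree is 2 — no degree-1 curve has this shape.
2. From the axis intercepts and sections: one y-axis crossing is at y = 0; every point of the x-axis in the box is on the curve.
3. Matching integer coefficients to the picture gives p.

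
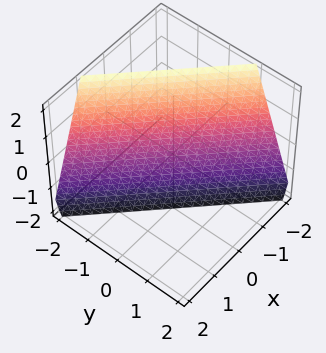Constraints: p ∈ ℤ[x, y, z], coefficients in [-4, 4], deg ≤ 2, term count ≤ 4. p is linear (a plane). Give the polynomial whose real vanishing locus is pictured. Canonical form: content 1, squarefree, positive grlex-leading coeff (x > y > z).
(a) Degree: every cross-section is a straight line — this is a plane, so deg p = 1.
(b) Observable constraints: it crosses the z-axis at the gridline z = -2.
(c) Fitting integer coefficients to these (and the overall shape) gives p.

3*x + 3*y + z + 2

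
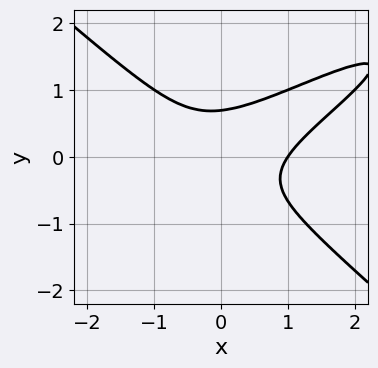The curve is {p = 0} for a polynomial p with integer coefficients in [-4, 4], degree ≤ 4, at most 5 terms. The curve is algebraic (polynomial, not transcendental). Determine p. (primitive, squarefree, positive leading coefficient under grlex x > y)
(a) The degree is 3 — a generic line meets the curve in up to 3 points.
(b) From the axis intercepts and sections: it crosses the x-axis at the gridline x = 1.
(c) Fitting integer coefficients to these (and the overall shape) gives p.

x^3 - 2*x^2*y - x*y^2 + 3*y^3 - 1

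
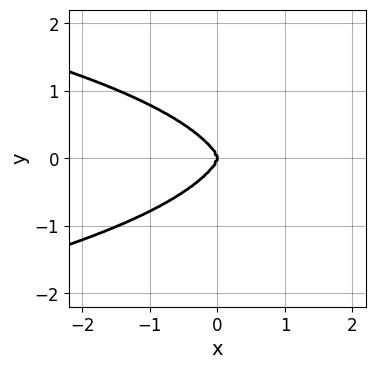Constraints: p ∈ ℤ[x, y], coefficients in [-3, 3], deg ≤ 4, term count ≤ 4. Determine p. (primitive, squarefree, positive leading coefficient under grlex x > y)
Degree: the shape is more complex than any degree-3 curve, so deg p = 4.
Symmetries: the y ↦ −y reflection is a symmetry, so y appears only in even powers.
From the visible intercepts: it meets the y-axis at y = 0 (among the integer gridlines); one x-axis crossing is at x = 0.
Solving for integer coefficients yields p as stated.

x^2*y^2 + y^4 + x^3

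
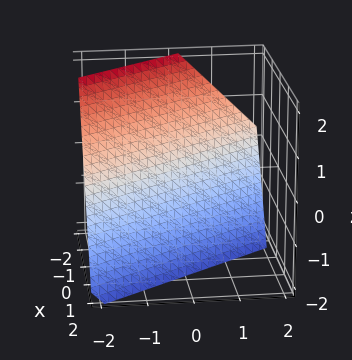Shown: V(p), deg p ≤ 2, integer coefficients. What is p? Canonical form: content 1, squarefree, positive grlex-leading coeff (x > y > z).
1. The degree is 1 — the surface is flat (a plane).
2. Against the integer gridlines: it meets the y-axis at y = -1 (among the integer gridlines); one z-axis crossing is at z = -1.
3. Matching integer coefficients to the picture gives p.

3*x + 2*y + 2*z + 2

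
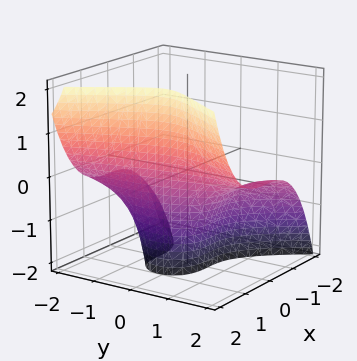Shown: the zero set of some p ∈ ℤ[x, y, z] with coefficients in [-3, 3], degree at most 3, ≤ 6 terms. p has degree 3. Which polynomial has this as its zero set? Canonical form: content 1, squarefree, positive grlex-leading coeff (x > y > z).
(a) The degree is 3 — a generic line meets the surface in up to 3 points.
(b) Observable constraints: the surface avoids every integer z-axis point in the box; it crosses the y-axis at the gridline y = 2; one x-axis crossing is at x = 1.
(c) Matching integer coefficients to the picture gives p.

2*x^3 - 2*y^2*z + y - 2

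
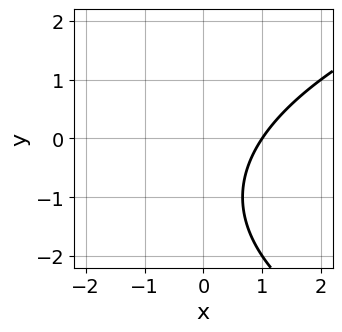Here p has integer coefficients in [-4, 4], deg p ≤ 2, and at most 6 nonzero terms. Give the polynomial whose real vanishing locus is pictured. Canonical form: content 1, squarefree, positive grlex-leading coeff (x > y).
(a) The degree is 2 — the shape is more complex than any degree-1 curve.
(b) From the visible intercepts: it misses every integer gridline on the y-axis; it crosses the x-axis at the gridline x = 1.
(c) Putting this together gives p.

y^2 - 3*x + 2*y + 3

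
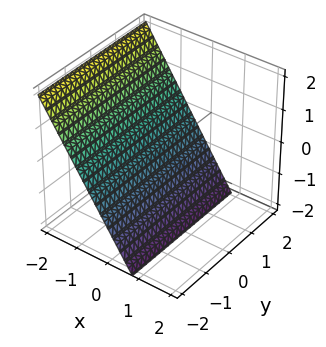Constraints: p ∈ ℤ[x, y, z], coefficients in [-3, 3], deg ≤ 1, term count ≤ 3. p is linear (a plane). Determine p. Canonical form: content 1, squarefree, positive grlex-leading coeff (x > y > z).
First, the degree is 1 — the surface is flat (a plane).
Then, observable constraints: one z-axis crossing is at z = -1; the surface avoids every integer y-axis point in the box.
Finally, these observations pin down the coefficients.

3*x + 2*z + 2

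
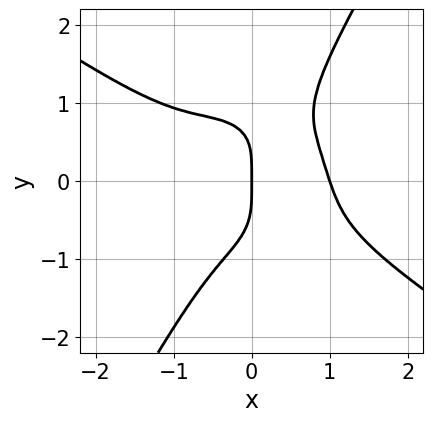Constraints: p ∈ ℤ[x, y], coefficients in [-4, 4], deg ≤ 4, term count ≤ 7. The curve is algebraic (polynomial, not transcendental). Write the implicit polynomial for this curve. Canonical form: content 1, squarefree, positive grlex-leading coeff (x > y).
3*x^4 + 3*x^3*y + 2*x*y^3 - 2*y^4 - 3*x

Degree: the shape is more complex than any degree-3 curve, so deg p = 4.
Against the integer gridlines: it crosses the y-axis at the gridline y = 0; among the integer gridlines, it crosses the x-axis at x ∈ {0, 1}.
Matching integer coefficients to the picture gives p.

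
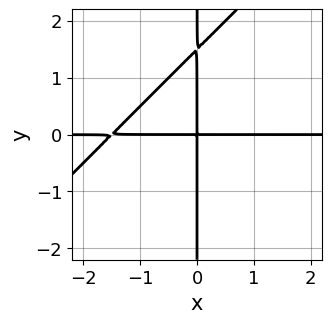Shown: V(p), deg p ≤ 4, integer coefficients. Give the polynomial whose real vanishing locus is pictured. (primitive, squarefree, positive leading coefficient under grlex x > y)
2*x^2*y - 2*x*y^2 + 3*x*y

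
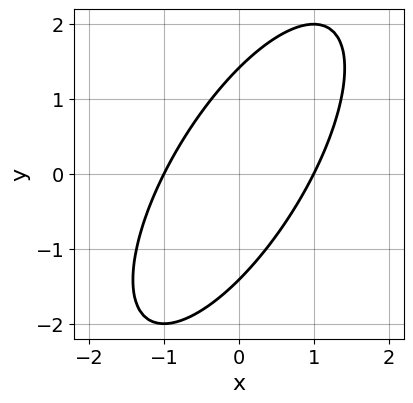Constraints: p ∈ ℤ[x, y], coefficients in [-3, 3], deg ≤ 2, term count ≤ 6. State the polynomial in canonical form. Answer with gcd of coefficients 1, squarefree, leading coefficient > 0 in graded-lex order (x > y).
1. Degree: a generic line meets the curve in up to 2 points, so deg p = 2.
2. Reading off the gridlines: the x-axis gridline crossings are at x ∈ {-1, 1}.
3. These observations pin down the coefficients.

2*x^2 - 2*x*y + y^2 - 2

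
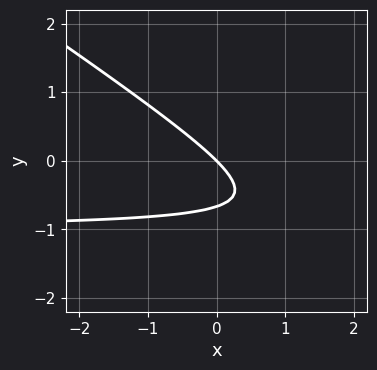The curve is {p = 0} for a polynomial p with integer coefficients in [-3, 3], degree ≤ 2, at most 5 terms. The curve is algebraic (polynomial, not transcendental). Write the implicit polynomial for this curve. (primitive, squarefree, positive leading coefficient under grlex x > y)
First, degree: no degree-1 curve has this shape, so deg p = 2.
Next, from the visible intercepts: one y-axis crossing is at y = 0; one x-axis crossing is at x = 0.
Finally, fitting integer coefficients to these (and the overall shape) gives p.

2*x*y + 3*y^2 + 2*x + 2*y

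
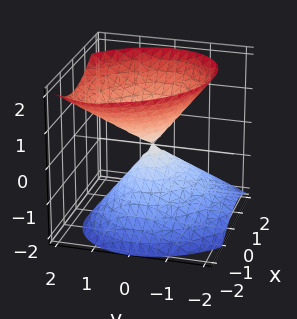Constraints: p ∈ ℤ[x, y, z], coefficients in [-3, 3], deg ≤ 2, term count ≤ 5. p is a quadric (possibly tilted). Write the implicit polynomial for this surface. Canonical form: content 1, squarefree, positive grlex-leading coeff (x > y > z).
2*x^2 + x*y + 2*y^2 - y*z - 2*z^2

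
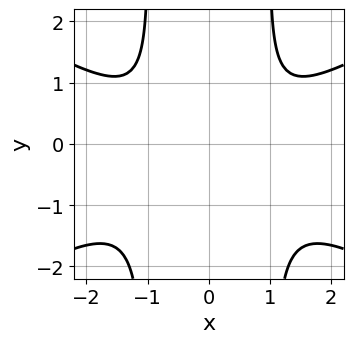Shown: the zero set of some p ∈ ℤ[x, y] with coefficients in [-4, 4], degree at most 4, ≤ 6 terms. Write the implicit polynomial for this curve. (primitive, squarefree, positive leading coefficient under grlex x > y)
x^4 - 3*x^2*y^2 - x^2*y + 3*y^2 + 2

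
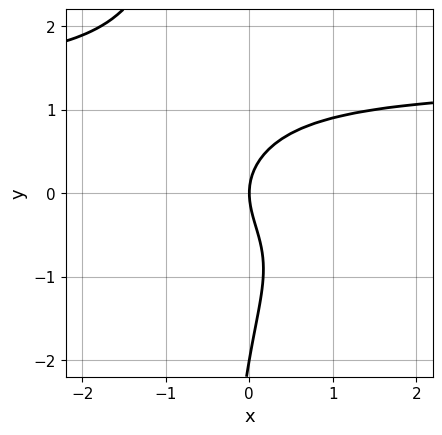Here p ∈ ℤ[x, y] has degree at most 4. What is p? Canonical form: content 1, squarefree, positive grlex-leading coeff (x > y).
2*x*y^3 - x*y^2 + y^3 + 2*y^2 - 3*x

First, deg p = 4.
Then, checking where it meets the axes: it meets the x-axis at x = 0 (among the integer gridlines); among the integer gridlines, it crosses the y-axis at y ∈ {-2, 0}.
Finally, fitting integer coefficients to these (and the overall shape) gives p.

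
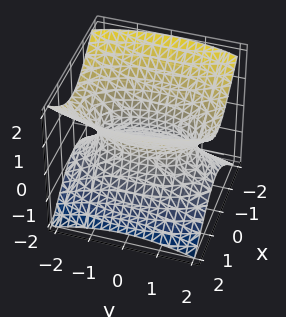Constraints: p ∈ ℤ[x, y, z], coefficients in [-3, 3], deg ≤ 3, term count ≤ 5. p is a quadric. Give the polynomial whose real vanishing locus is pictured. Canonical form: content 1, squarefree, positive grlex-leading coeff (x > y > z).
3*x^2 + y^2 - 3*z^2 - 2

(a) deg p = 2. One connected sheet with a waist; a quadric.
(b) Symmetries: the z ↦ −z reflection is a symmetry, so z appears only in even powers; it's symmetric under x → −x, forcing even powers of x; the y ↦ −y reflection is a symmetry, so y appears only in even powers.
(c) Checking where it meets the axes: no z-intercept at any integer in the box.
(d) Assembling these constraints gives the stated polynomial.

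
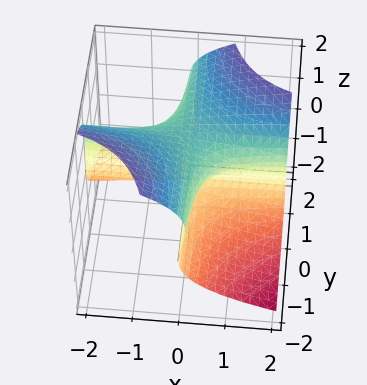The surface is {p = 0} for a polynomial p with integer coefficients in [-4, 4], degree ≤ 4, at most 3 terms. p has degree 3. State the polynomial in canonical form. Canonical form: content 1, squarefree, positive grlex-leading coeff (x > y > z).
2*z^3 - 3*x*y - 3*z^2

1. The degree is 3 — a generic line meets the surface in up to 3 points.
2. From the visible intercepts: every point of the y-axis in the box is on the surface; every point of the x-axis in the box is on the surface.
3. Assembling these constraints gives the stated polynomial.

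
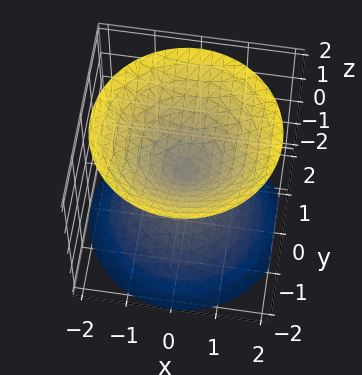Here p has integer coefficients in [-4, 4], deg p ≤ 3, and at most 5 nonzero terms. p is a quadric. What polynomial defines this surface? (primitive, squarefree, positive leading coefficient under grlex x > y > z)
x^2 + y^2 - z^2

First, I count 2 distinct pieces.
Then, the degree is 2 — a double cone through the origin; a quadric.
Then, symmetries: it's symmetric under z → −z, forcing even powers of z; rotational symmetry about the z-axis ⇒ p depends on x, y only through x² + y².
Next, reading off the gridlines: a circular section at z = -1 has radius exactly 1; one x-axis crossing is at x = 0.
Finally, together with the visible shape, these determine p as stated.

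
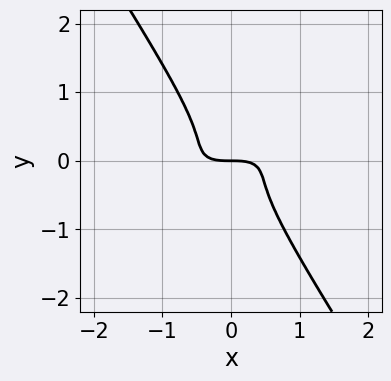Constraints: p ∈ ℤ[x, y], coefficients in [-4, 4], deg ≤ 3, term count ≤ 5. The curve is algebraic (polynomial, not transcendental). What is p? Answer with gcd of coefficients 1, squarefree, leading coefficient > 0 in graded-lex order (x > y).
x^3 - 2*x^2*y + 3*x*y^2 + 3*y^3 + y

(a) deg p = 3. A generic line meets the curve in up to 3 points.
(b) From the visible intercepts: one x-axis crossing is at x = 0; it meets the y-axis at y = 0 (among the integer gridlines).
(c) Matching integer coefficients to the picture gives p.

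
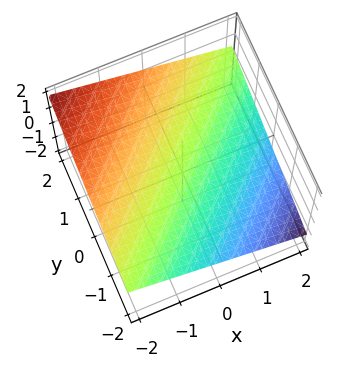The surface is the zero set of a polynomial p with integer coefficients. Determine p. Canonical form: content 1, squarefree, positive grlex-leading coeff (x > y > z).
x - y + 3*z - 2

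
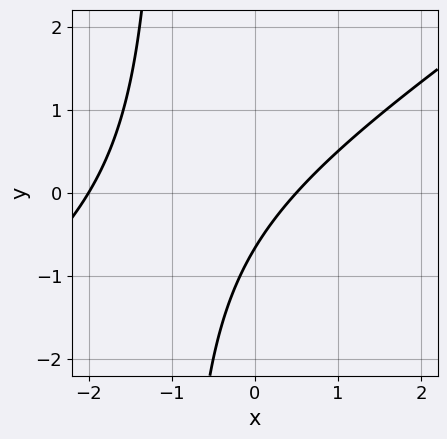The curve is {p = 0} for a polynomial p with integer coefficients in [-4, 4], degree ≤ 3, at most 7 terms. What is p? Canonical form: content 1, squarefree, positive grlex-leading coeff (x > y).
1. Degree: no degree-1 curve has this shape, so deg p = 2.
2. From the axis intercepts and sections: it crosses the x-axis at the gridline x = -2.
3. Matching integer coefficients to the picture gives p.

2*x^2 - 3*x*y + 3*x - 3*y - 2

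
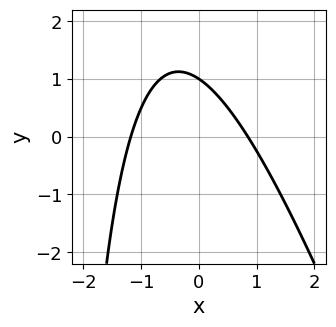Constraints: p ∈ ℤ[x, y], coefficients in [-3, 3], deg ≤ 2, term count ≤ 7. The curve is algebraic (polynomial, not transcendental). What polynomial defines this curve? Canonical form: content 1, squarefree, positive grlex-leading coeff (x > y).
First, deg p = 2. No degree-1 curve has this shape.
Then, from the visible intercepts: it crosses the y-axis at the gridline y = 1.
Finally, these observations pin down the coefficients.

3*x^2 + x*y + x + 3*y - 3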